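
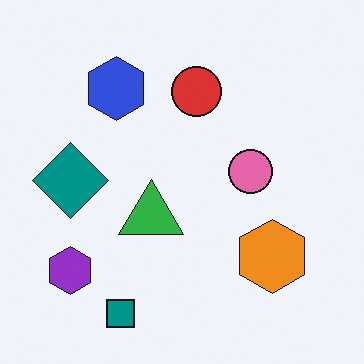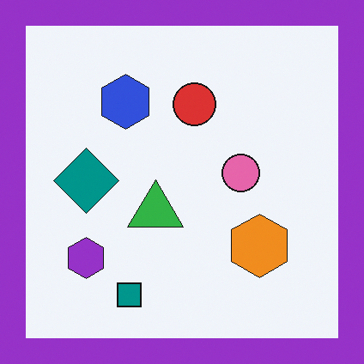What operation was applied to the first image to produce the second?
The second image is the first framed with a purple border.

A solid purple frame runs around the edge of the second image, with the content slightly shrunk inside it.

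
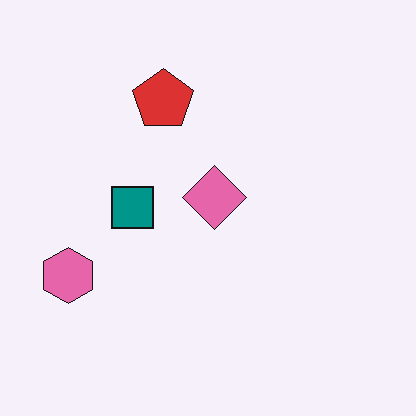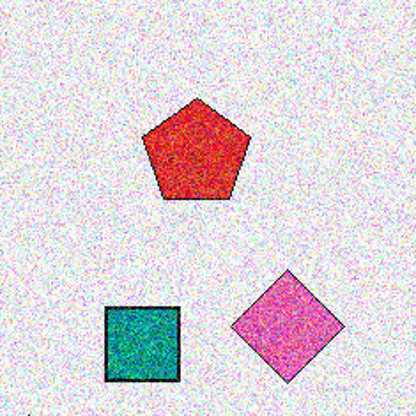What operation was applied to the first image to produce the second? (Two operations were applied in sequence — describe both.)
Degraded with strong gaussian noise, then cropped tightly and scaled back up.

Random speckle covers the whole image, including the flat background. The visible shapes are larger and the field of view is narrower; shapes near the original edges may be partly or wholly outside the frame — a crop-and-rescale.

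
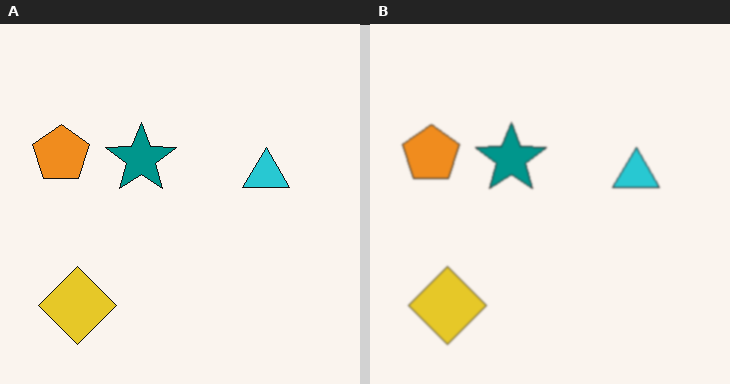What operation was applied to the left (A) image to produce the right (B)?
Slightly softened.

Shape edges and outlines are uniformly softened across the whole image.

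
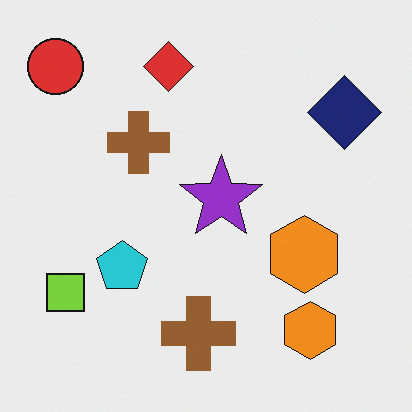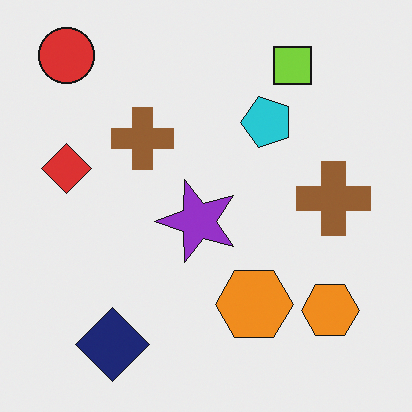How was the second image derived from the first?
It was transposed (reflected across the top-left ↔ bottom-right diagonal).

Shapes have swapped their row and column positions — what was in the top-right is now in the bottom-left — a diagonal reflection.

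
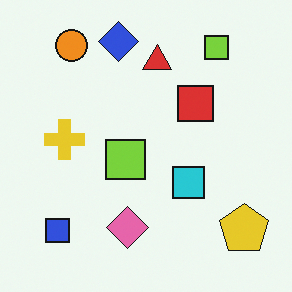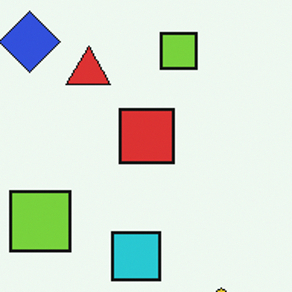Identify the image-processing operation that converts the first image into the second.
It was cropped slightly and scaled back up.

The visible shapes are larger and the field of view is narrower; shapes near the original edges may be partly or wholly outside the frame — a crop-and-rescale.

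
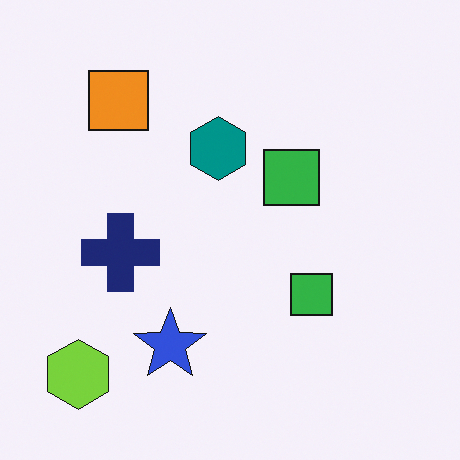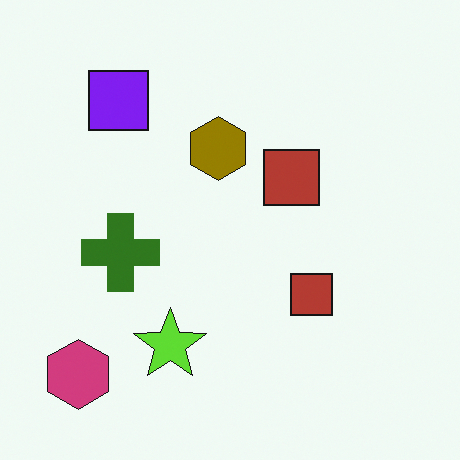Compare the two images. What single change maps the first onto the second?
Hue-shifted through roughly half the color wheel.

Every shape's color has rotated by the same amount around the hue wheel — a uniform hue shift.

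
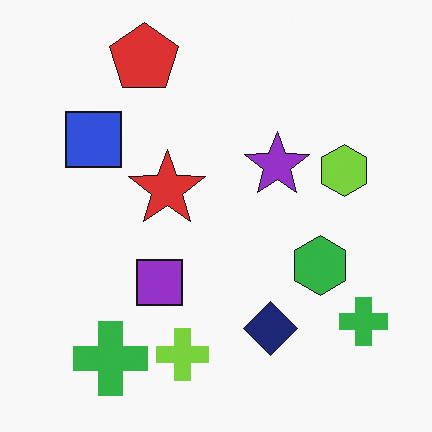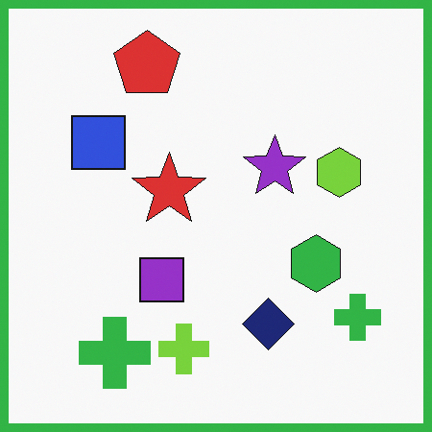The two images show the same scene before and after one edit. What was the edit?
The transformation is: framed with a green border.

A solid green frame runs around the edge of the second image, with the content slightly shrunk inside it.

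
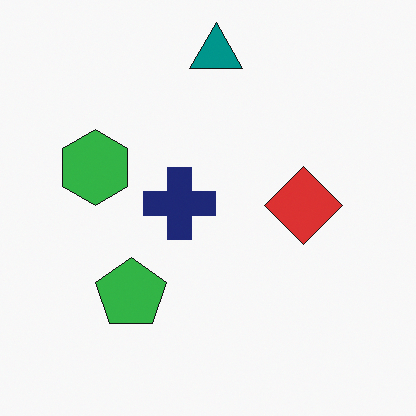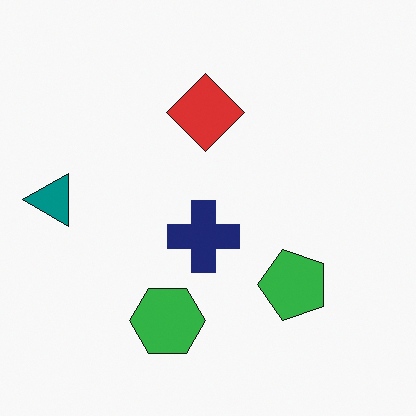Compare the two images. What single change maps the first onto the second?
It was rotated 90° counter-clockwise.

The teal triangle sits in the top of the first image and the left of the second — consistent with a whole-image 90° counter-clockwise rotation.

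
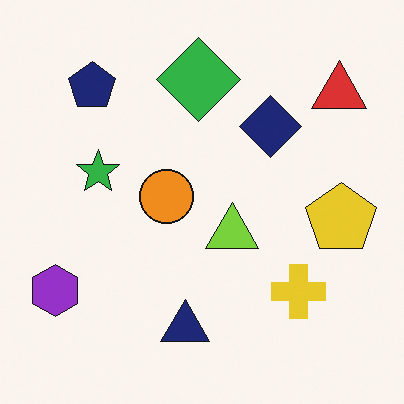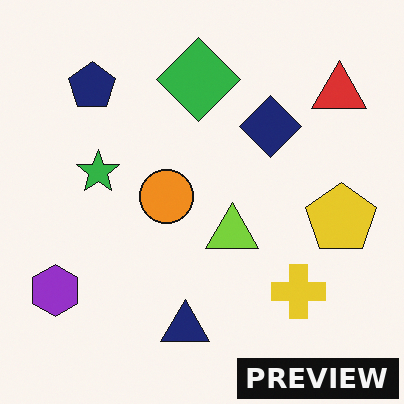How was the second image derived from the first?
The second image is the first watermarked with the text "PREVIEW" in the lower-right corner.

A dark label reading "PREVIEW" appears in the lower-right corner.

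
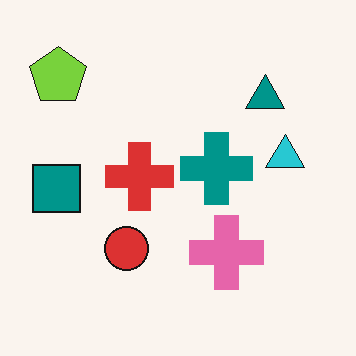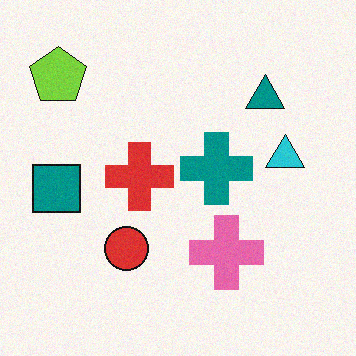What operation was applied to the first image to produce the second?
It was degraded with light additive noise.

Random speckle covers the whole image, including the flat background.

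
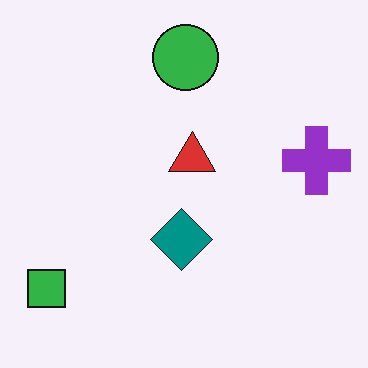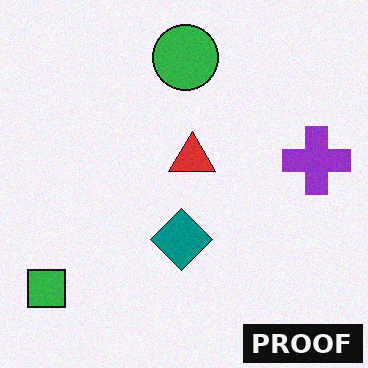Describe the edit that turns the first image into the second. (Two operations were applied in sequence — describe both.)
The transformation is: degraded with light additive noise, then watermarked with the text "PROOF" in the lower-right corner.

Random speckle covers the whole image, including the flat background. A dark label reading "PROOF" appears in the lower-right corner.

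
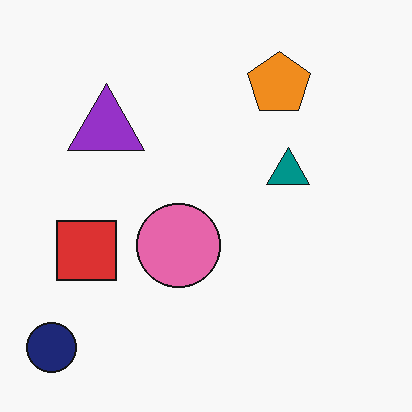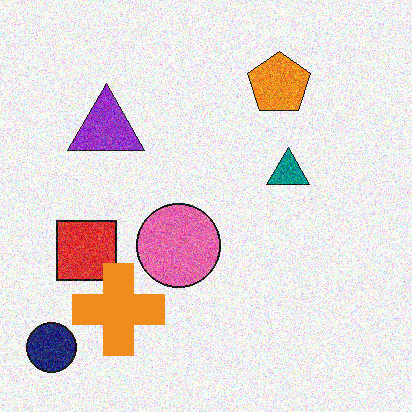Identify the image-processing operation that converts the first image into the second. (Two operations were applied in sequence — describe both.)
This is the original image degraded with heavy additive noise, then overlaid with an additional orange cross.

Random speckle covers the whole image, including the flat background. An orange cross appears in the second image that is absent from the first.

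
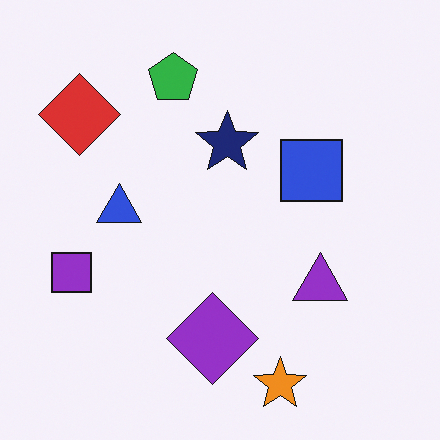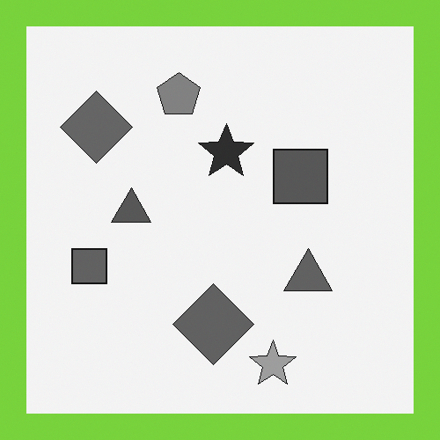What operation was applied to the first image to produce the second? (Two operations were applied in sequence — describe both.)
This is the original image converted to grayscale, then framed with a lime border.

All color is removed — every shape is now a shade of grey. A solid lime frame runs around the edge of the second image, with the content slightly shrunk inside it.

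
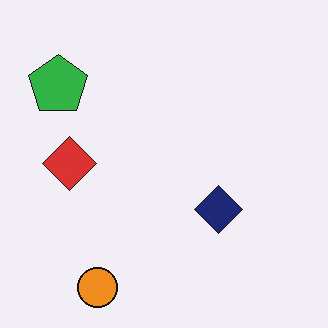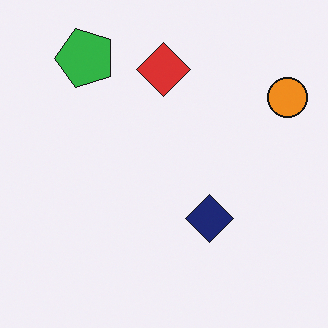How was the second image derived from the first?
The transformation is: transposed (reflected across the top-left ↔ bottom-right diagonal).

Shapes have swapped their row and column positions — what was in the top-right is now in the bottom-left — a diagonal reflection.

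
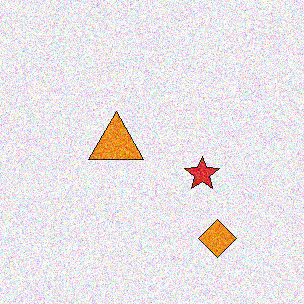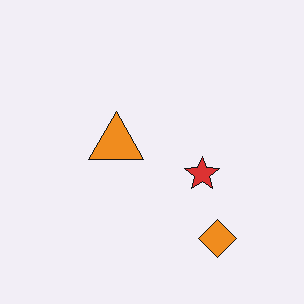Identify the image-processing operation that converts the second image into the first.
The image was degraded with strong gaussian noise.

Random speckle covers the whole image, including the flat background.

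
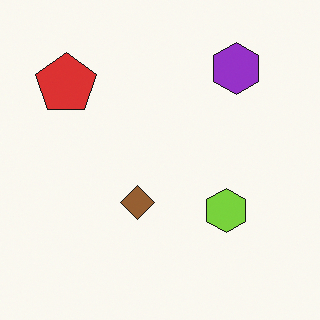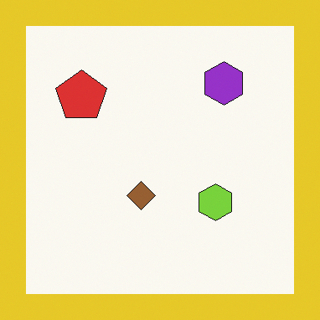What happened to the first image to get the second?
The image was framed with a yellow border.

A solid yellow frame runs around the edge of the second image, with the content slightly shrunk inside it.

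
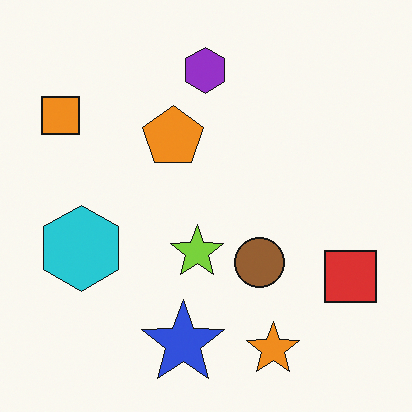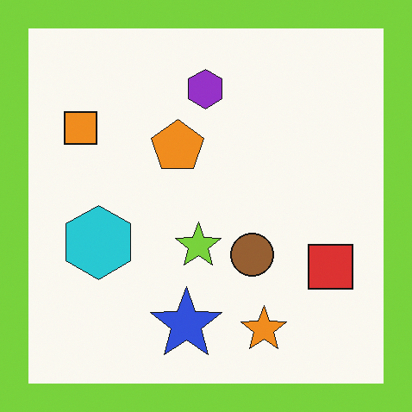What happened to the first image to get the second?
The transformation is: framed with a lime border.

A solid lime frame runs around the edge of the second image, with the content slightly shrunk inside it.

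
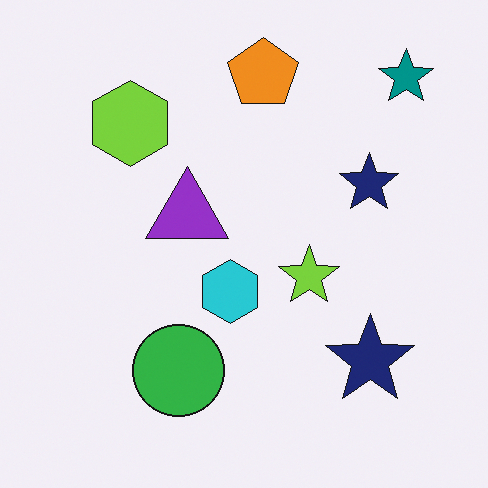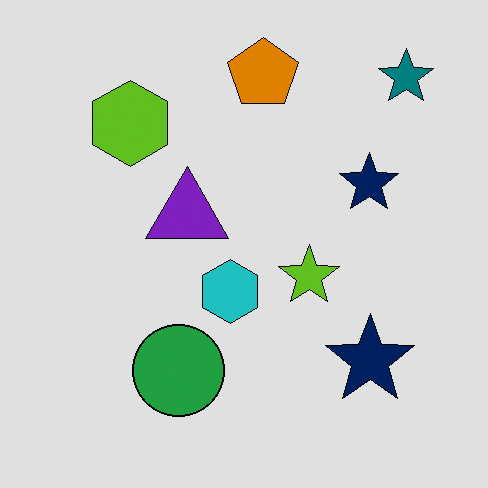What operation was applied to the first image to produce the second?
It was posterized to a reduced palette.

Each flat color has snapped to a coarser quantized level — most visibly, the near-white background has dropped to a flat grey.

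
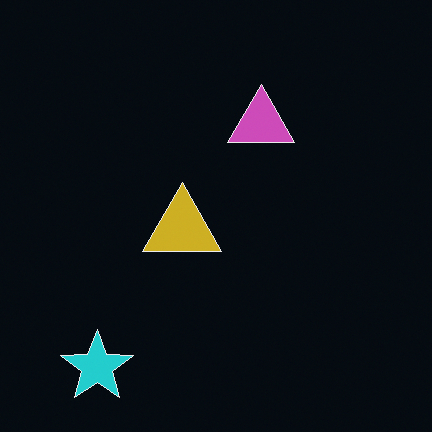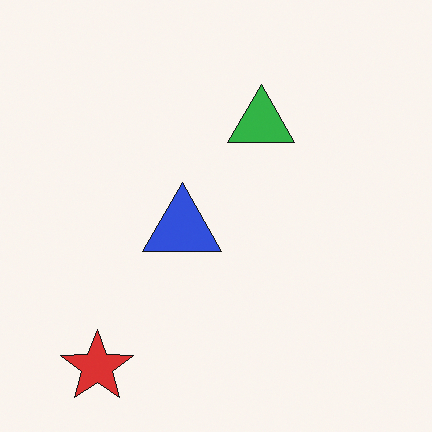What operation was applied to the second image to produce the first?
The image was color-inverted (negative).

The light background has become dark and every shape's color is its complement — a photographic negative.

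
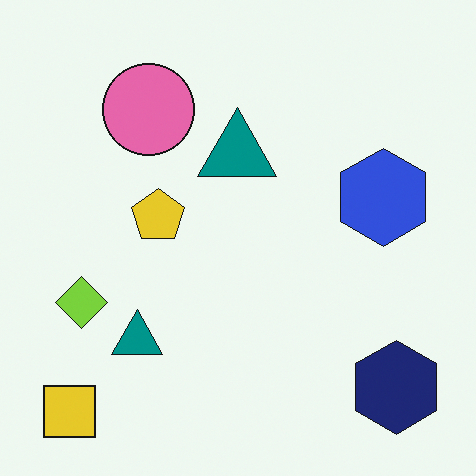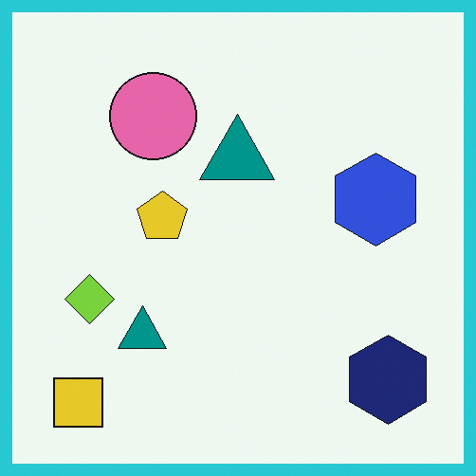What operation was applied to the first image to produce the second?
The second image is the first framed with a cyan border.

A solid cyan frame runs around the edge of the second image, with the content slightly shrunk inside it.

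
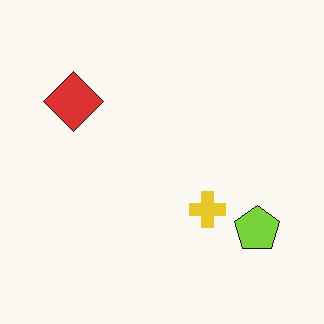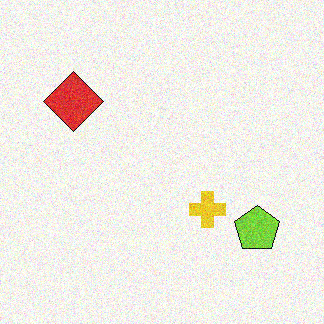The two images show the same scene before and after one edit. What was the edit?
Degraded with moderate additive noise.

Random speckle covers the whole image, including the flat background.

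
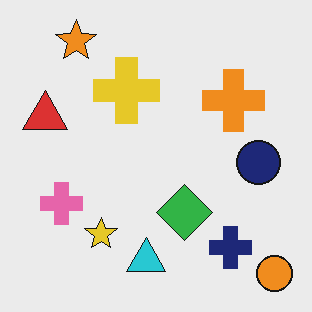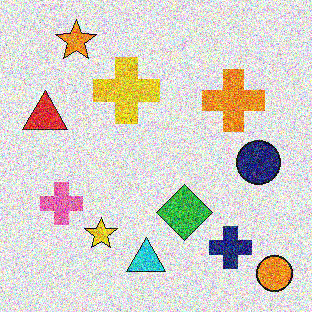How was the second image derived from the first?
This is the original image degraded with heavy additive noise.

Random speckle covers the whole image, including the flat background.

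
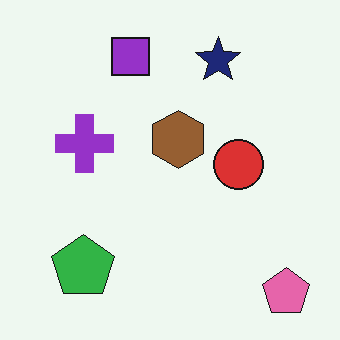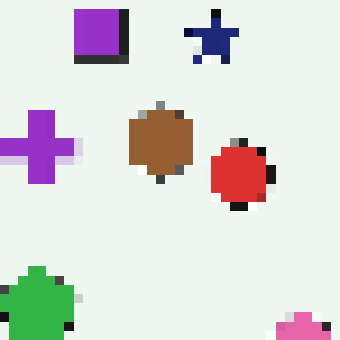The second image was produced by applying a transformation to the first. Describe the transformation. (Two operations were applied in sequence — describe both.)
The second image is the first cropped slightly and scaled back up, then heavily pixelated into large blocks.

The visible shapes are larger and the field of view is narrower; shapes near the original edges may be partly or wholly outside the frame — a crop-and-rescale. Shapes are reduced to large square blocks; fine edges and outlines are lost — a downscale-then-upscale (mosaic) effect.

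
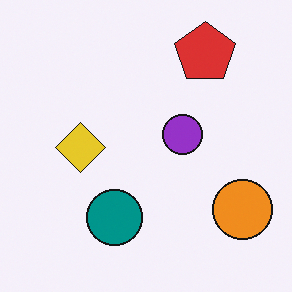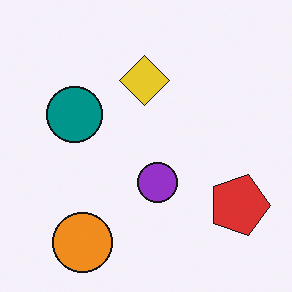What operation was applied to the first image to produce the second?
The second image is the first rotated 90° clockwise.

The orange circle sits in the bottom-right of the first image and the bottom-left of the second — consistent with a whole-image 90° clockwise rotation.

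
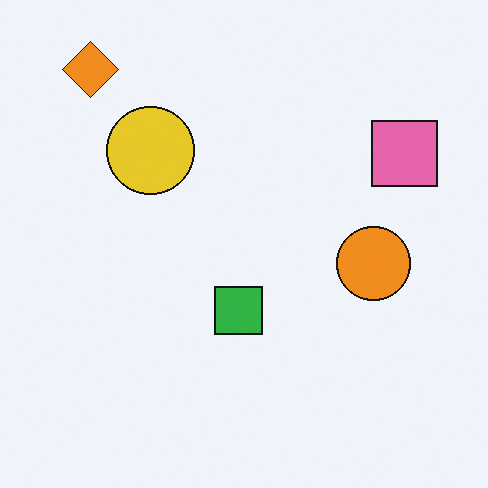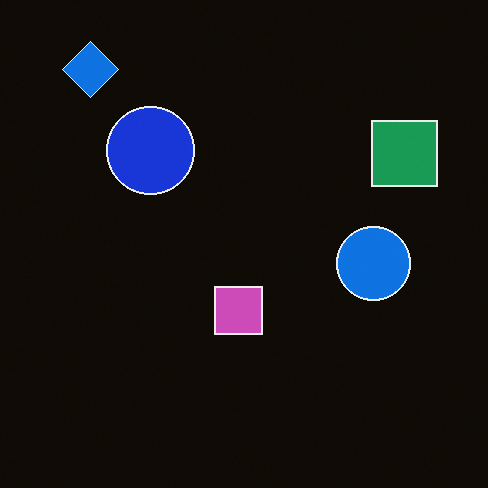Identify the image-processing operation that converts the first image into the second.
The image was color-inverted (negative).

The light background has become dark and every shape's color is its complement — a photographic negative.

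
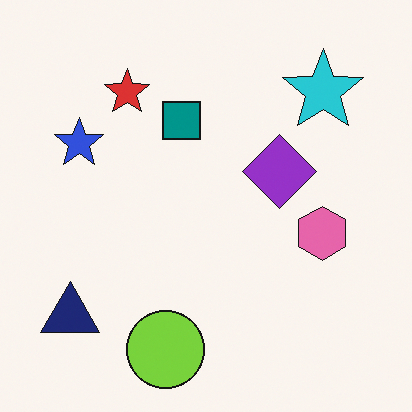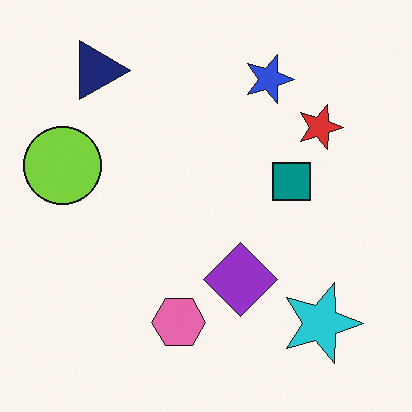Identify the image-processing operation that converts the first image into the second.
It was rotated 90° clockwise.

The navy triangle sits in the bottom-left of the first image and the top-left of the second — consistent with a whole-image 90° clockwise rotation.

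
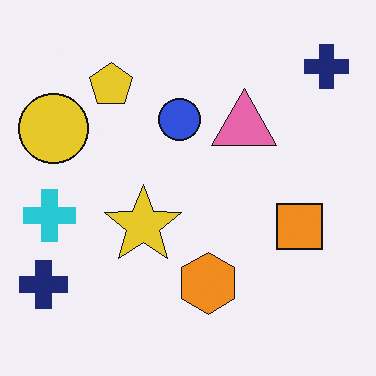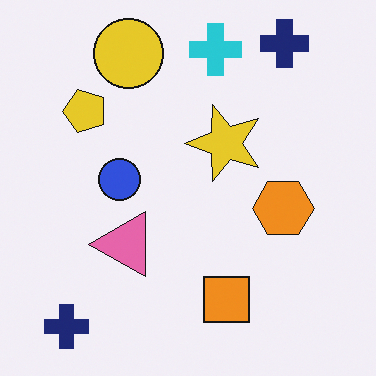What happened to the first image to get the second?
The transformation is: transposed (reflected across the top-left ↔ bottom-right diagonal).

Shapes have swapped their row and column positions — what was in the top-right is now in the bottom-left — a diagonal reflection.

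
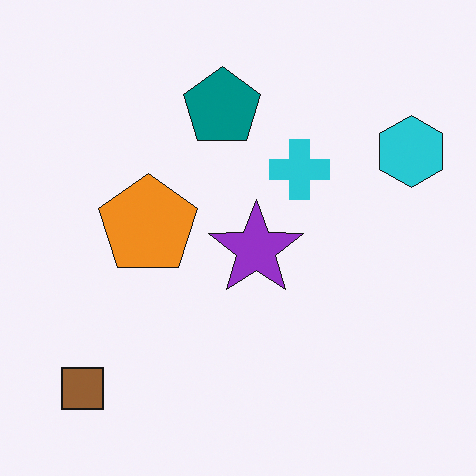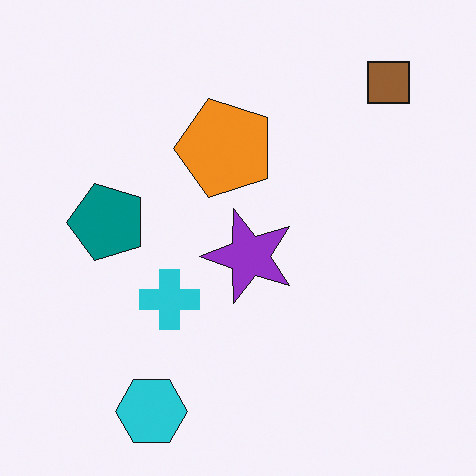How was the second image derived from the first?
The second image is the first transposed (reflected across the top-left ↔ bottom-right diagonal).

Shapes have swapped their row and column positions — what was in the top-right is now in the bottom-left — a diagonal reflection.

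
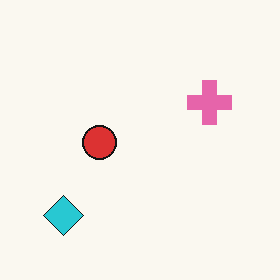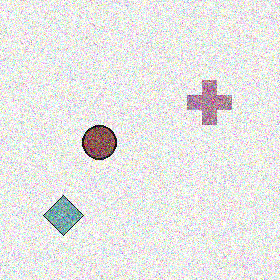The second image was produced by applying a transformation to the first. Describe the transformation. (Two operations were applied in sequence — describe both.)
This is the original image made much more muted (saturation change), then degraded with heavy additive noise.

All colors are more muted and greyish — a global saturation change. Random speckle covers the whole image, including the flat background.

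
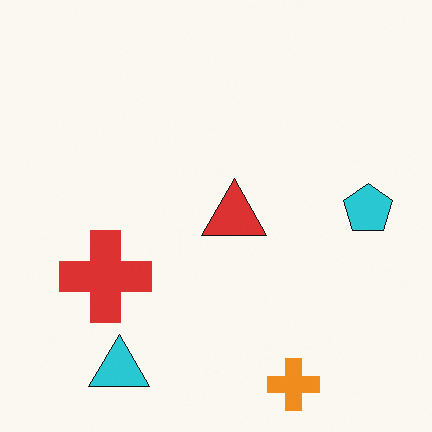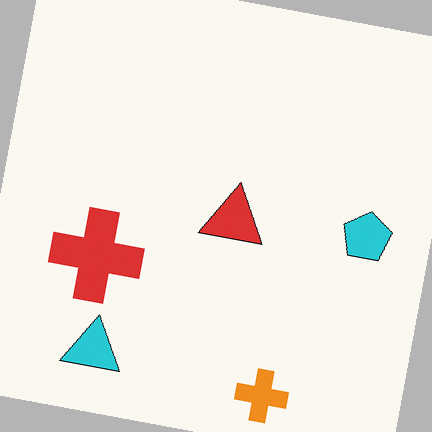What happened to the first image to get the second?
It was rotated clockwise by a slight angle.

Every shape is tilted by the same angle and the image corners show triangular fill wedges — a whole-image rotation by a non-right angle.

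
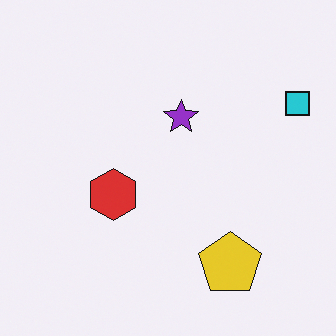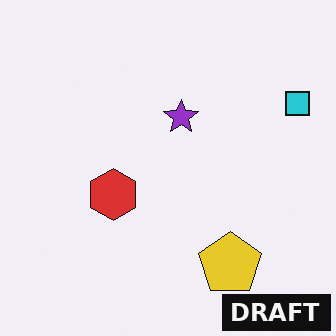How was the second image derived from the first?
It was watermarked with the text "DRAFT" in the lower-right corner.

A dark label reading "DRAFT" appears in the lower-right corner.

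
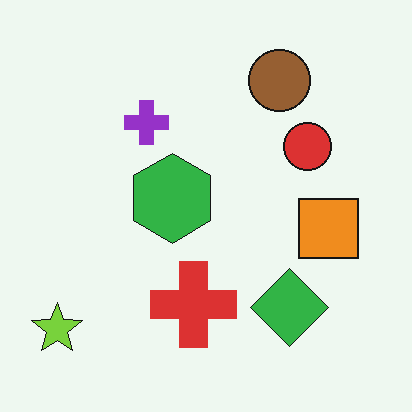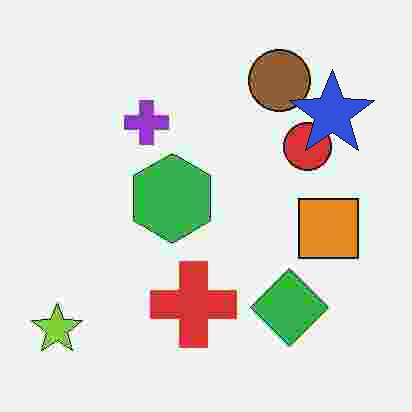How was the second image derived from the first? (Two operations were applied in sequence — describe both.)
The transformation is: heavily JPEG-compressed with obvious blocking artifacts, then overlaid with an additional blue star.

Blocky 8×8 compression artifacts appear around shape edges and the flat background shows ringing — characteristic JPEG degradation. A blue star appears in the second image that is absent from the first.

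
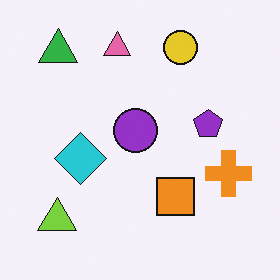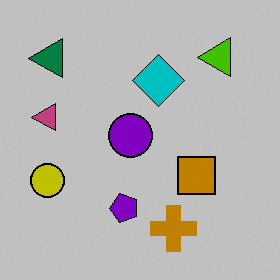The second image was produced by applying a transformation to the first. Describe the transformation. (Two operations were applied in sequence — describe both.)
The second image is the first aggressively posterized, then transposed (reflected across the top-left ↔ bottom-right diagonal).

Each flat color has snapped to a coarser quantized level — most visibly, the near-white background has dropped to a flat grey. Shapes have swapped their row and column positions — what was in the top-right is now in the bottom-left — a diagonal reflection.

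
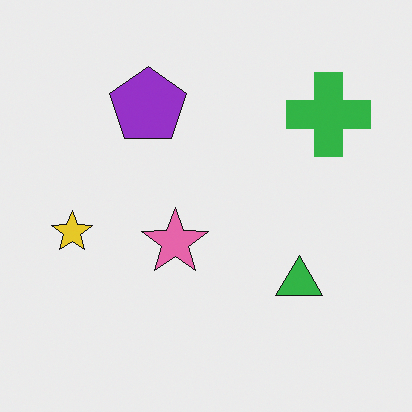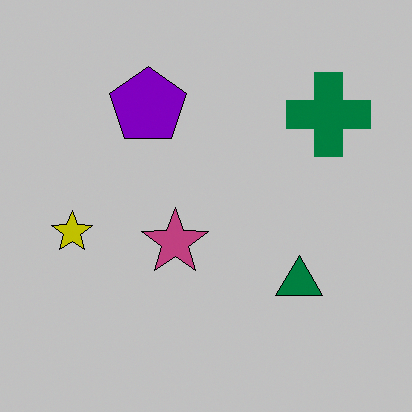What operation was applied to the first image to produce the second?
It was heavily posterized to just a handful of flat colors.

Each flat color has snapped to a coarser quantized level — most visibly, the near-white background has dropped to a flat grey.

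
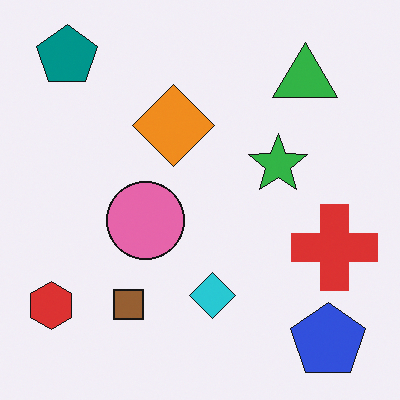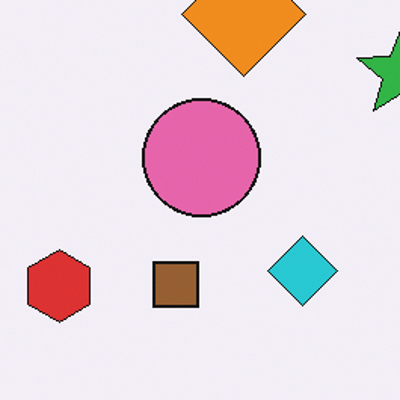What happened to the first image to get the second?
Cropped to a modestly smaller region and rescaled.

The visible shapes are larger and the field of view is narrower; shapes near the original edges may be partly or wholly outside the frame — a crop-and-rescale.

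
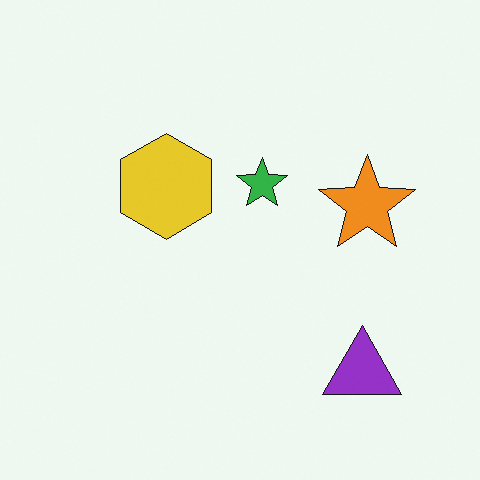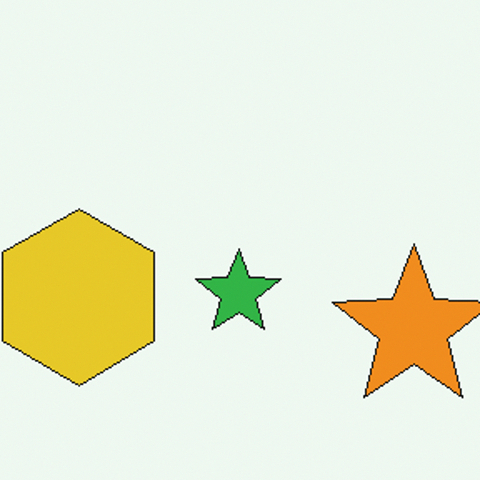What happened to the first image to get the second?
The second image is the first cropped tightly and scaled back up.

The visible shapes are larger and the field of view is narrower; shapes near the original edges may be partly or wholly outside the frame — a crop-and-rescale.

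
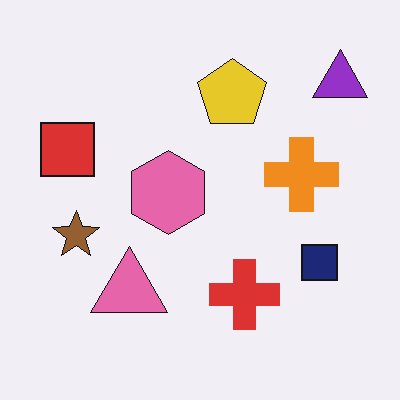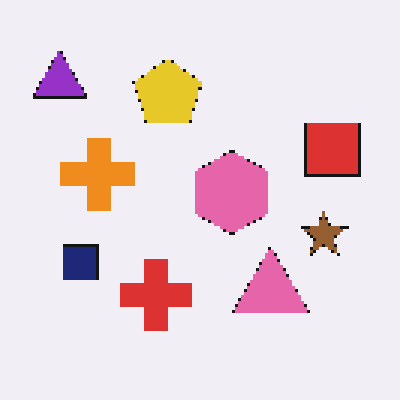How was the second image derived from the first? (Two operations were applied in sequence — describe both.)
The transformation is: flipped horizontally (left ↔ right), then mildly pixelated.

The purple triangle is in the top-right of the first image and the top-left of the second — shapes on opposite sides of the vertical midline have swapped in a mirror flip. Shapes are reduced to large square blocks; fine edges and outlines are lost — a downscale-then-upscale (mosaic) effect.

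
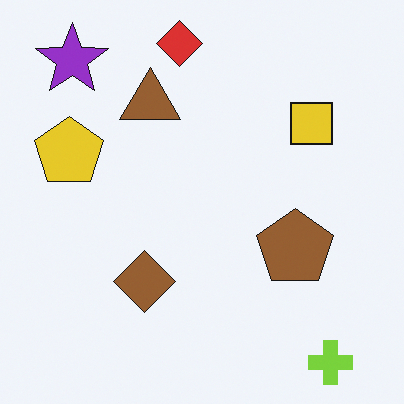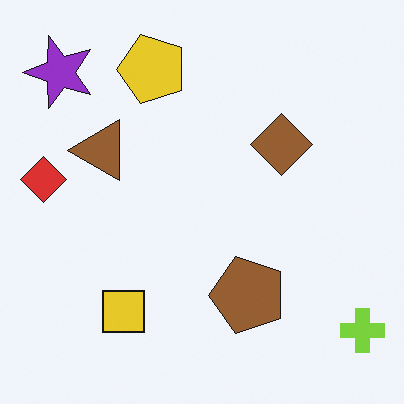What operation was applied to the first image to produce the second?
It was transposed (reflected across the top-left ↔ bottom-right diagonal).

Shapes have swapped their row and column positions — what was in the top-right is now in the bottom-left — a diagonal reflection.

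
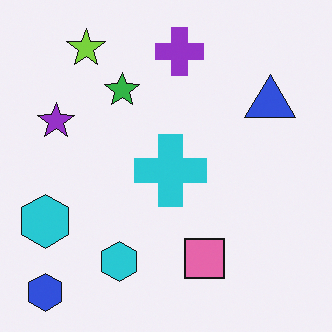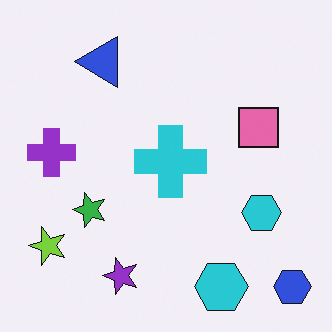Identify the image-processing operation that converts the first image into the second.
Rotated 90° counter-clockwise.

The blue hexagon sits in the bottom-left of the first image and the bottom-right of the second — consistent with a whole-image 90° counter-clockwise rotation.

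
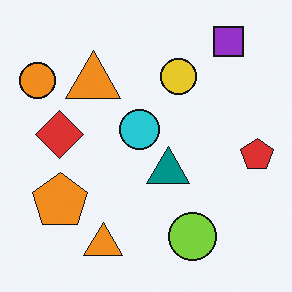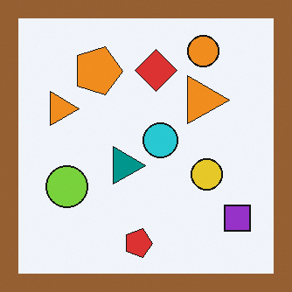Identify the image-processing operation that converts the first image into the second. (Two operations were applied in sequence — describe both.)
Rotated 90° clockwise, then framed with a brown border.

The purple square sits in the top-right of the first image and the bottom-right of the second — consistent with a whole-image 90° clockwise rotation. A solid brown frame runs around the edge of the second image, with the content slightly shrunk inside it.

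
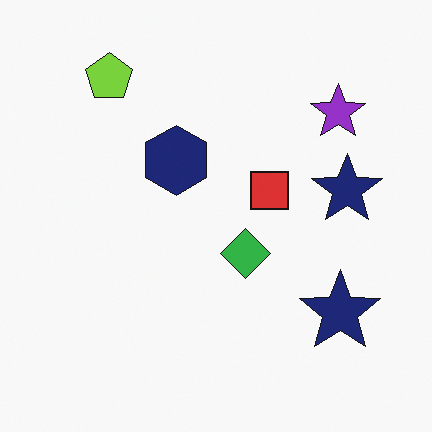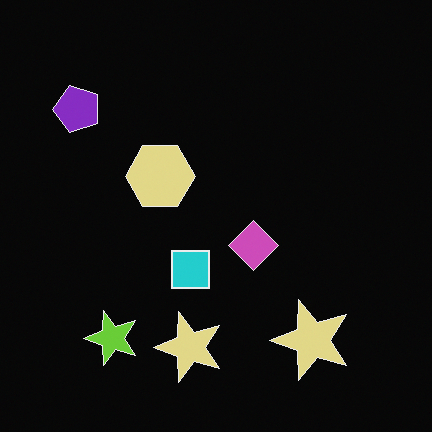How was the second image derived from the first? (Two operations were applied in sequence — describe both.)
This is the original image transposed (reflected across the top-left ↔ bottom-right diagonal), then color-inverted (negative).

Shapes have swapped their row and column positions — what was in the top-right is now in the bottom-left — a diagonal reflection. The light background has become dark and every shape's color is its complement — a photographic negative.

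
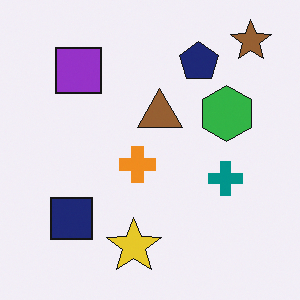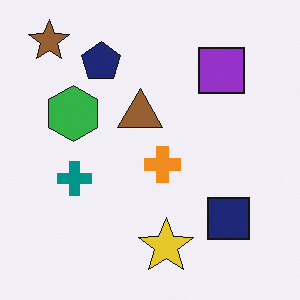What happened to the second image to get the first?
This is the original image flipped horizontally (left ↔ right).

The brown star is in the top-left of the second image and the top-right of the first — shapes on opposite sides of the vertical midline have swapped in a mirror flip.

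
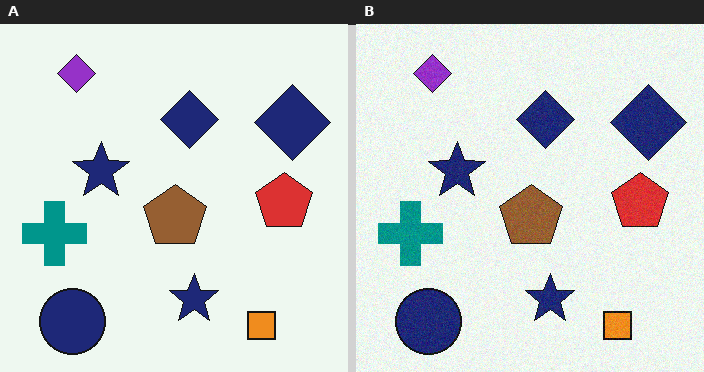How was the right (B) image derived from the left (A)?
Degraded with a light layer of grain.

Random speckle covers the whole image, including the flat background.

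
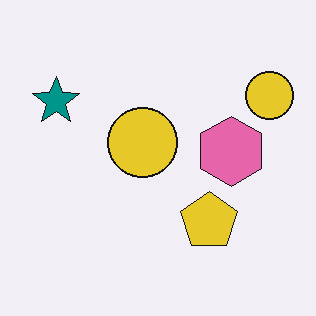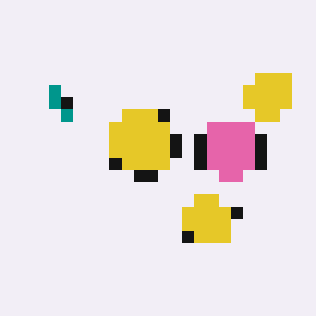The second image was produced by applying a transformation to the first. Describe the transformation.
It was heavily pixelated into large blocks.

Shapes are reduced to large square blocks; fine edges and outlines are lost — a downscale-then-upscale (mosaic) effect.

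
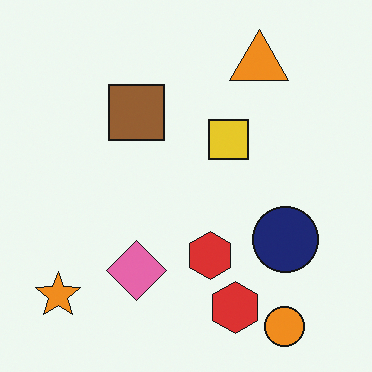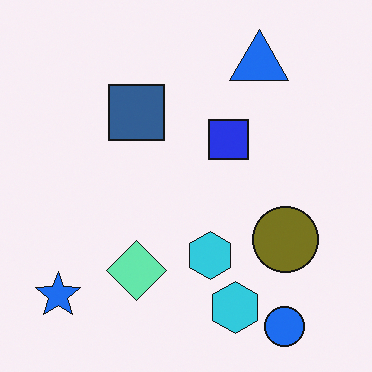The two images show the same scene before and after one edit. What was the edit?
The image was hue-shifted by a large amount.

Every shape's color has rotated by the same amount around the hue wheel — a uniform hue shift.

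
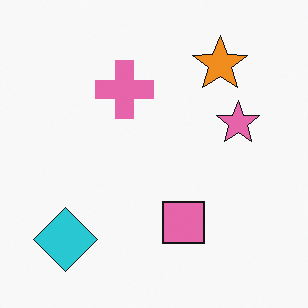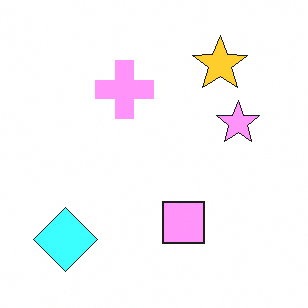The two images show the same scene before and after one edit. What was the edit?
The second image is the first substantially brightened.

Every pixel — background and shapes alike — is uniformly brightened.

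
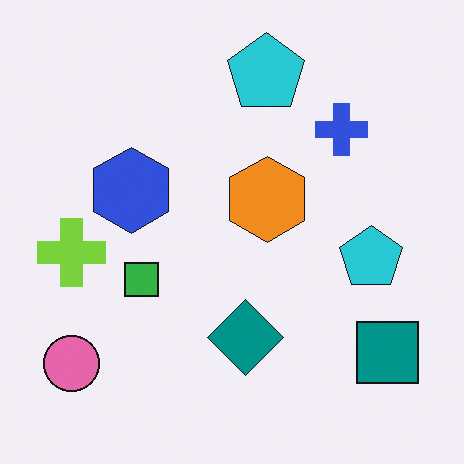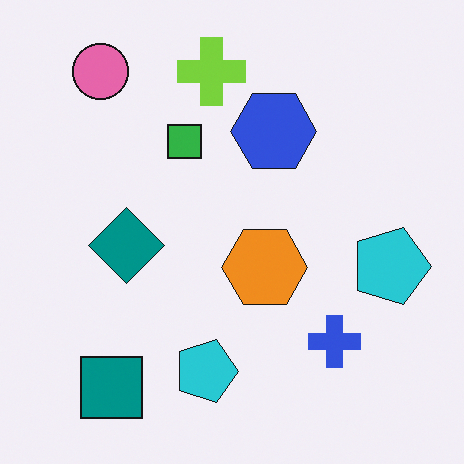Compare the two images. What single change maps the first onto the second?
The transformation is: rotated 90° clockwise.

The pink circle sits in the bottom-left of the first image and the top-left of the second — consistent with a whole-image 90° clockwise rotation.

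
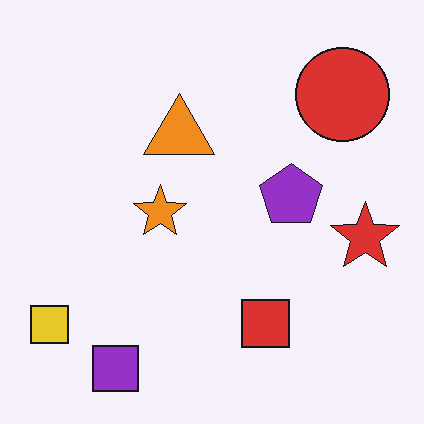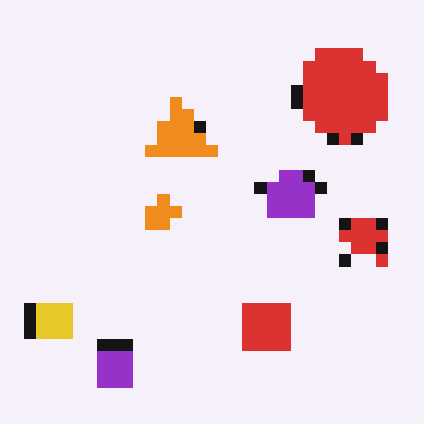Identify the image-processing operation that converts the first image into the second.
It was coarsely pixelated.

Shapes are reduced to large square blocks; fine edges and outlines are lost — a downscale-then-upscale (mosaic) effect.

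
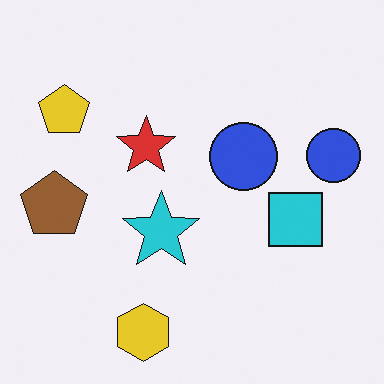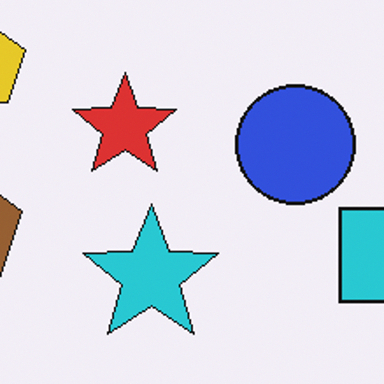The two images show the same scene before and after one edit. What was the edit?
The second image is the first cropped tightly and scaled back up.

The visible shapes are larger and the field of view is narrower; shapes near the original edges may be partly or wholly outside the frame — a crop-and-rescale.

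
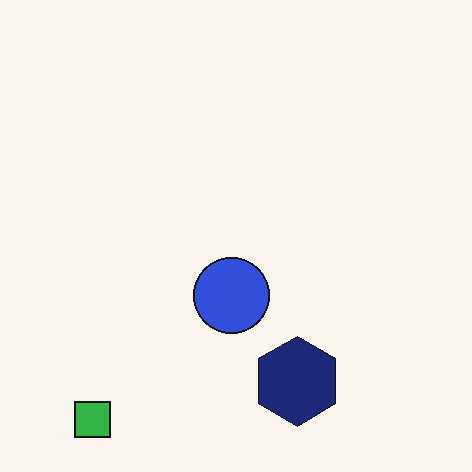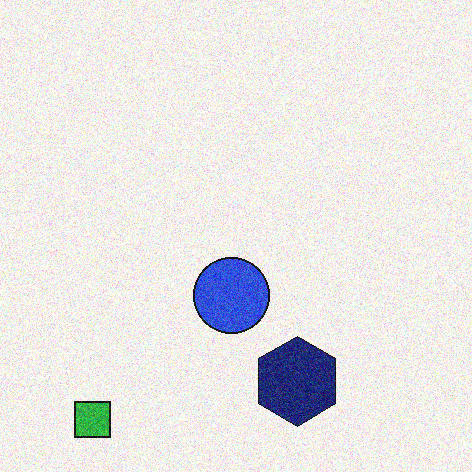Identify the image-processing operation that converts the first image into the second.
Degraded with visible gaussian noise.

Random speckle covers the whole image, including the flat background.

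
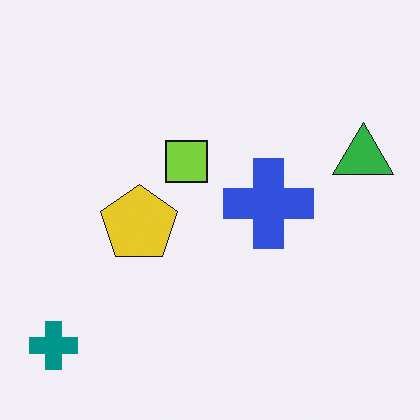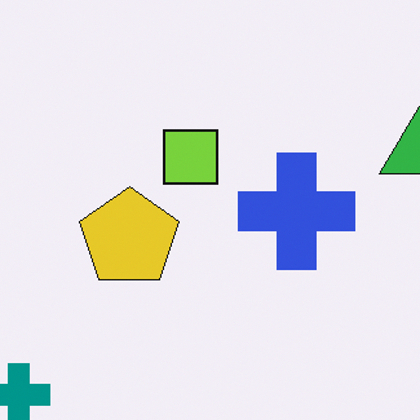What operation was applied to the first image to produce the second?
It was cropped to a modestly smaller region and rescaled.

The visible shapes are larger and the field of view is narrower; shapes near the original edges may be partly or wholly outside the frame — a crop-and-rescale.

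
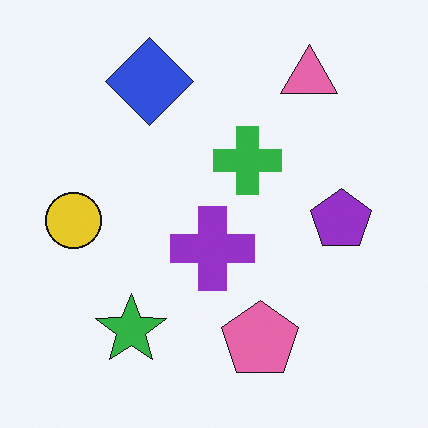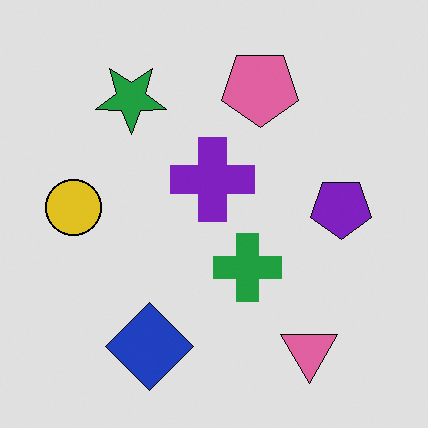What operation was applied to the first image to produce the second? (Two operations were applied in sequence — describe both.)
It was moderately posterized, then flipped vertically (top ↔ bottom).

Each flat color has snapped to a coarser quantized level — most visibly, the near-white background has dropped to a flat grey. The pink triangle is in the top-right of the first image and the bottom-right of the second — shapes on opposite sides of the horizontal midline have swapped in a mirror flip.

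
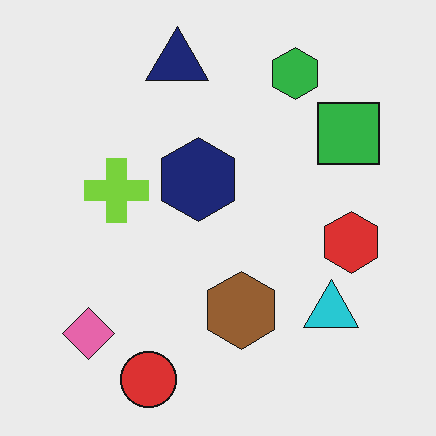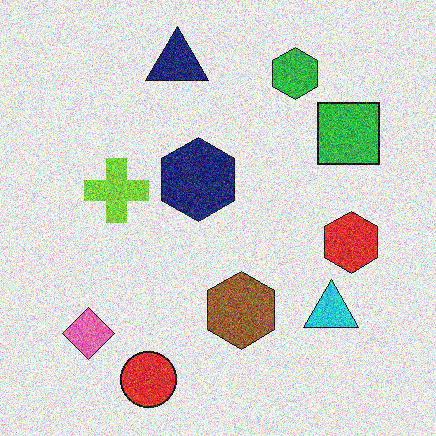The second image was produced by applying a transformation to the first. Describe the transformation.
The second image is the first degraded with strong gaussian noise.

Random speckle covers the whole image, including the flat background.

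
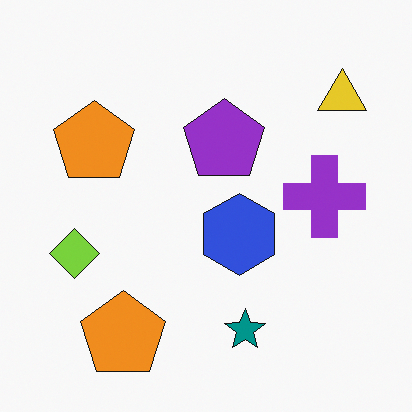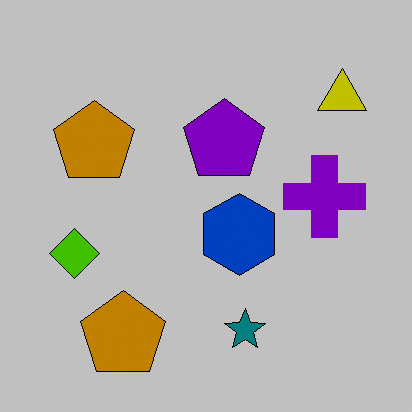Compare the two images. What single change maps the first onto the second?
Heavily posterized to just a handful of flat colors.

Each flat color has snapped to a coarser quantized level — most visibly, the near-white background has dropped to a flat grey.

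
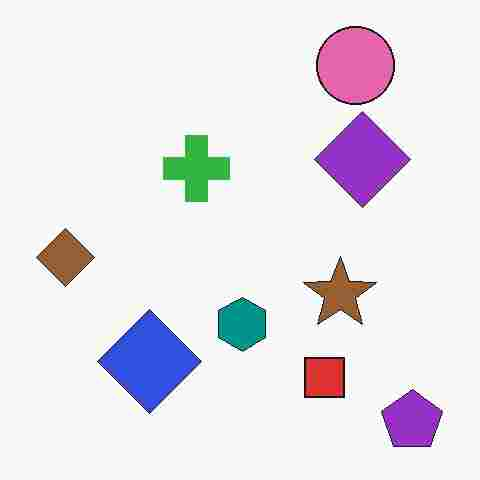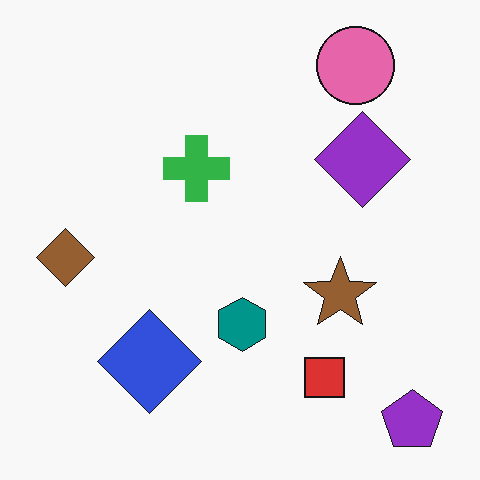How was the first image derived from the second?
It was degraded with heavy JPEG compression.

Blocky 8×8 compression artifacts appear around shape edges and the flat background shows ringing — characteristic JPEG degradation.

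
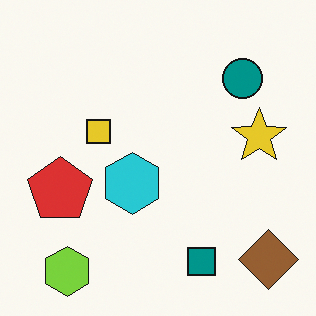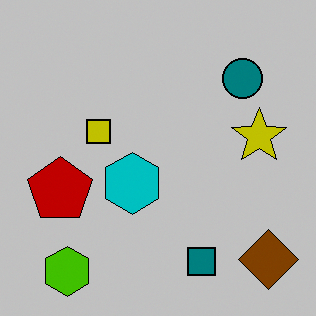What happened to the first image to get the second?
This is the original image aggressively posterized.

Each flat color has snapped to a coarser quantized level — most visibly, the near-white background has dropped to a flat grey.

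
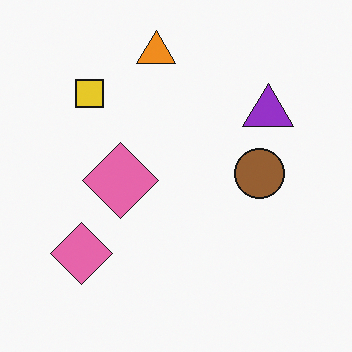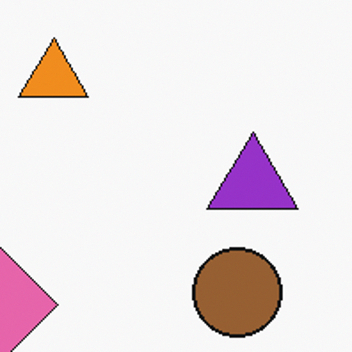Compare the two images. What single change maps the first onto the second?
This is the original image cropped tightly and scaled back up.

The visible shapes are larger and the field of view is narrower; shapes near the original edges may be partly or wholly outside the frame — a crop-and-rescale.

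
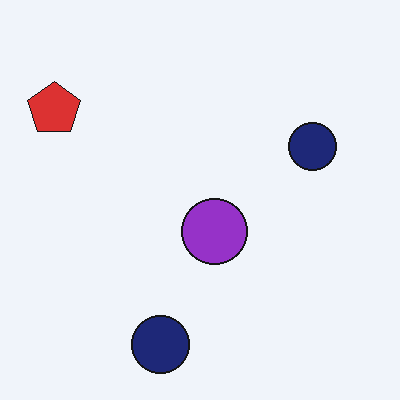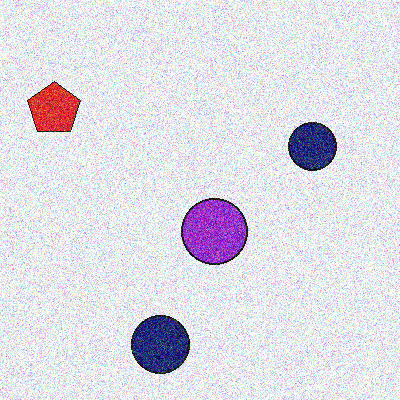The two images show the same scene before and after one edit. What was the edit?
This is the original image degraded with heavy additive noise.

Random speckle covers the whole image, including the flat background.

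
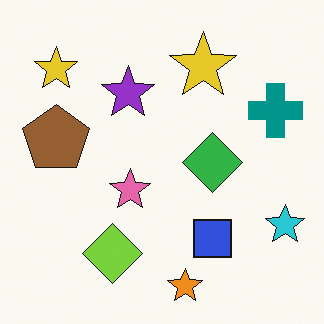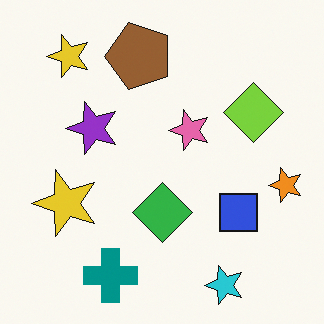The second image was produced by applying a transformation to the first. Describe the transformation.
This is the original image transposed (reflected across the top-left ↔ bottom-right diagonal).

Shapes have swapped their row and column positions — what was in the top-right is now in the bottom-left — a diagonal reflection.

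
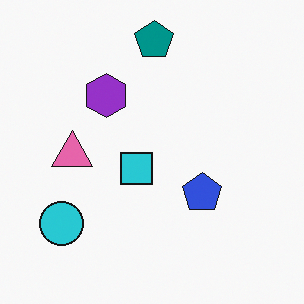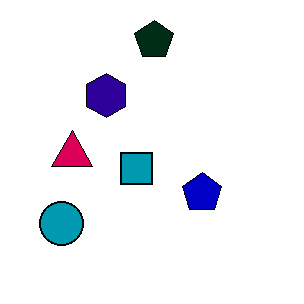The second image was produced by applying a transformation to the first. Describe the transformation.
The second image is the first given much higher contrast.

Tones are pushed away from mid-grey across the whole image — a global contrast change.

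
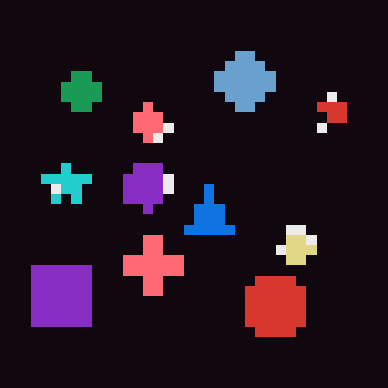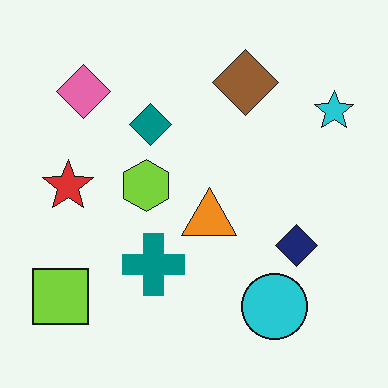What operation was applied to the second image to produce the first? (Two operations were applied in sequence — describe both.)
It was color-inverted (negative), then heavily pixelated into large blocks.

The light background has become dark and every shape's color is its complement — a photographic negative. Shapes are reduced to large square blocks; fine edges and outlines are lost — a downscale-then-upscale (mosaic) effect.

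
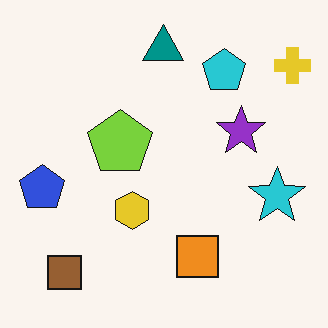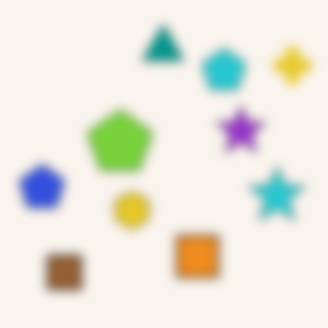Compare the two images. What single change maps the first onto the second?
The second image is the first heavily blurred.

Shape edges and outlines are uniformly softened across the whole image.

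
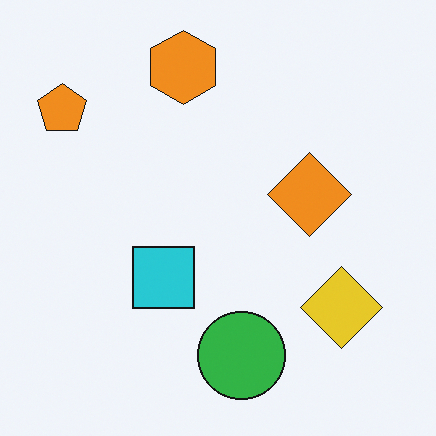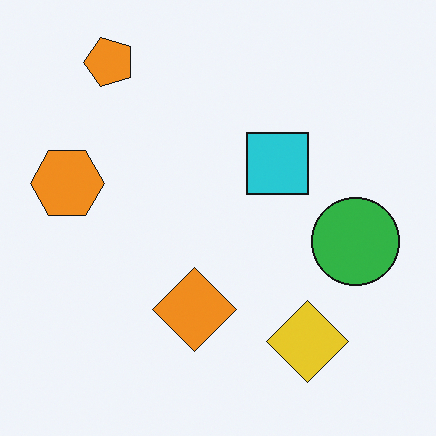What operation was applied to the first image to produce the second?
The image was transposed (reflected across the top-left ↔ bottom-right diagonal).

Shapes have swapped their row and column positions — what was in the top-right is now in the bottom-left — a diagonal reflection.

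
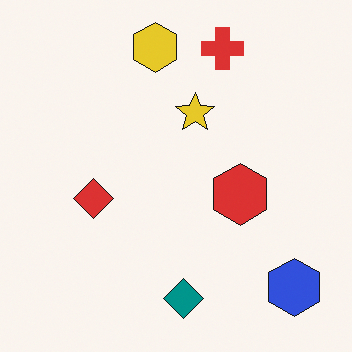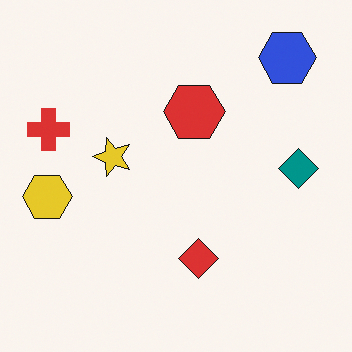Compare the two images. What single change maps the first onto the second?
The second image is the first rotated 90° counter-clockwise.

The blue hexagon sits in the bottom-right of the first image and the top-right of the second — consistent with a whole-image 90° counter-clockwise rotation.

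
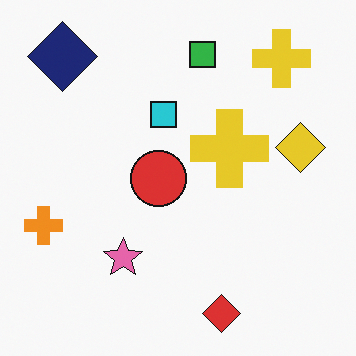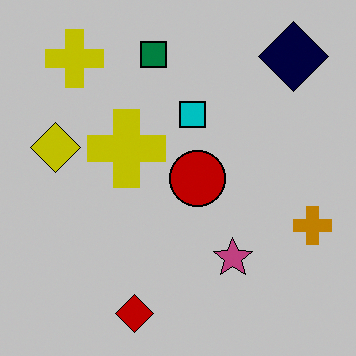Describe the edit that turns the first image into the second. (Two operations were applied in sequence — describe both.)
This is the original image flipped horizontally (left ↔ right), then aggressively posterized.

The orange cross is in the left of the first image and the right of the second — shapes on opposite sides of the vertical midline have swapped in a mirror flip. Each flat color has snapped to a coarser quantized level — most visibly, the near-white background has dropped to a flat grey.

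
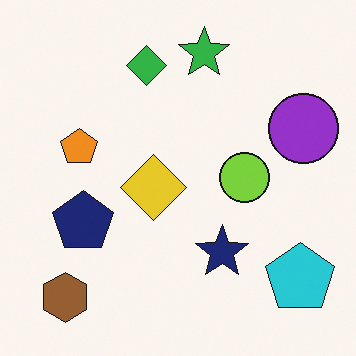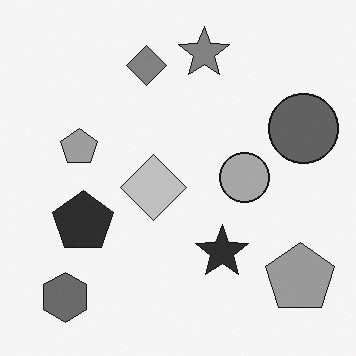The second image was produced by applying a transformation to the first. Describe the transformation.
This is the original image converted to grayscale.

All color is removed — every shape is now a shade of grey.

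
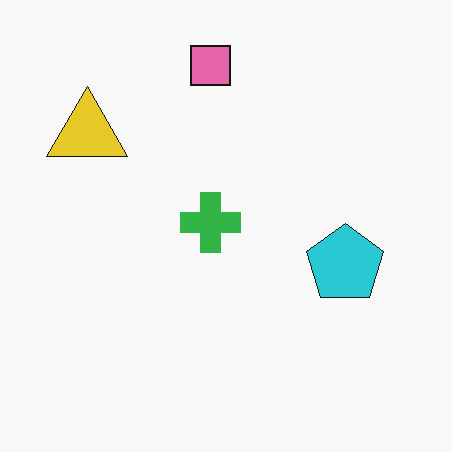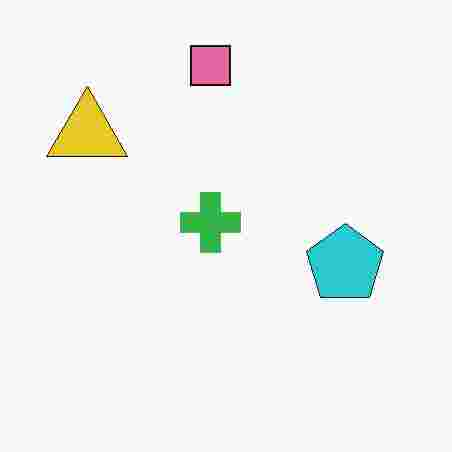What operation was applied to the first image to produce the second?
The image was heavily JPEG-compressed with obvious blocking artifacts.

Blocky 8×8 compression artifacts appear around shape edges and the flat background shows ringing — characteristic JPEG degradation.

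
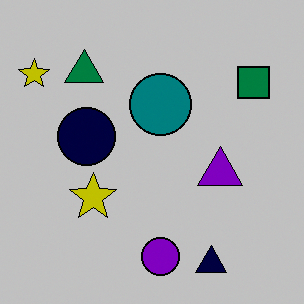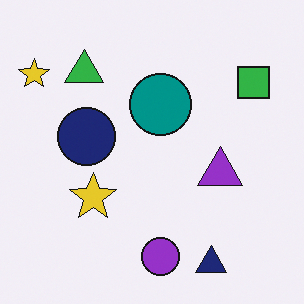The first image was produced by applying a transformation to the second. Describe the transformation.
It was heavily posterized to just a handful of flat colors.

Each flat color has snapped to a coarser quantized level — most visibly, the near-white background has dropped to a flat grey.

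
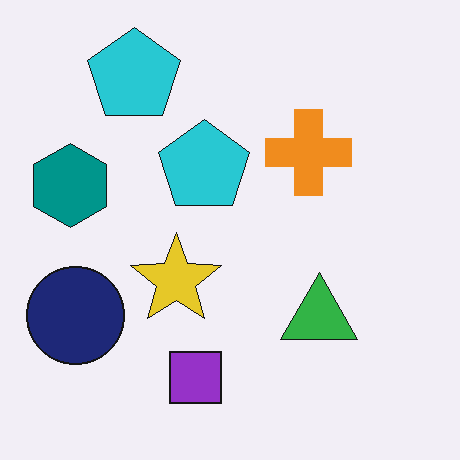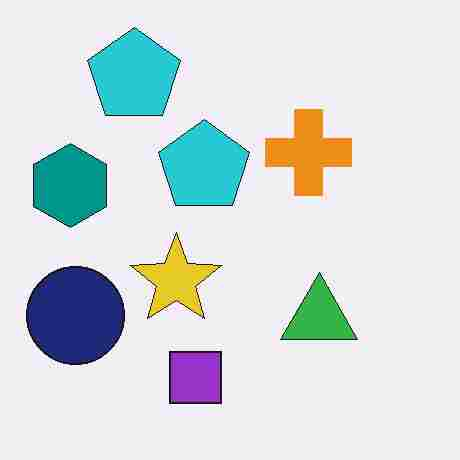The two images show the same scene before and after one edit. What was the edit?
The second image is the first degraded with heavy JPEG compression.

Blocky 8×8 compression artifacts appear around shape edges and the flat background shows ringing — characteristic JPEG degradation.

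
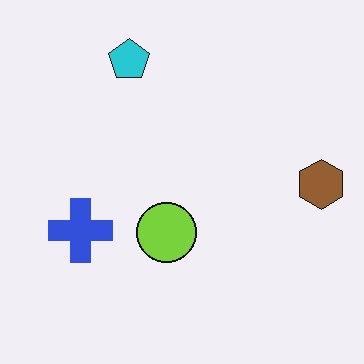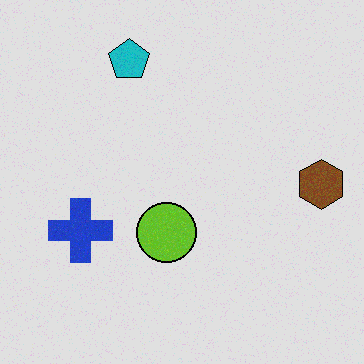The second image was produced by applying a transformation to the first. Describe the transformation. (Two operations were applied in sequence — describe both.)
Degraded with light additive noise, then posterized to a reduced palette.

Random speckle covers the whole image, including the flat background. Each flat color has snapped to a coarser quantized level — most visibly, the near-white background has dropped to a flat grey.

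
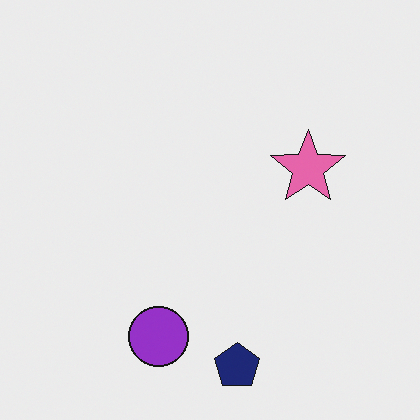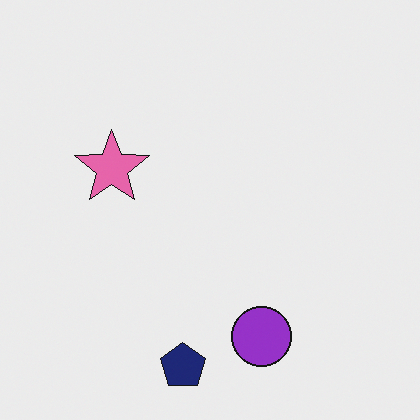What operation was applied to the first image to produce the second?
This is the original image flipped horizontally (left ↔ right).

The pink star is in the right of the first image and the left of the second — shapes on opposite sides of the vertical midline have swapped in a mirror flip.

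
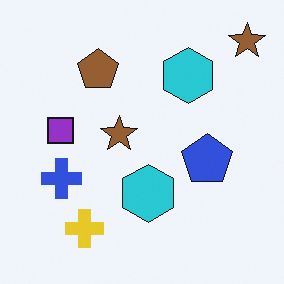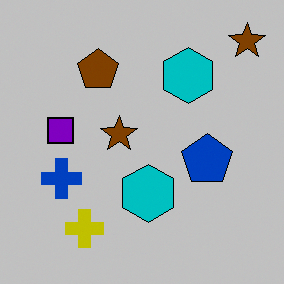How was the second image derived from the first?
It was heavily posterized to just a handful of flat colors.

Each flat color has snapped to a coarser quantized level — most visibly, the near-white background has dropped to a flat grey.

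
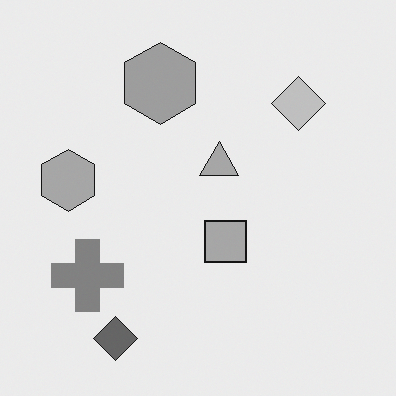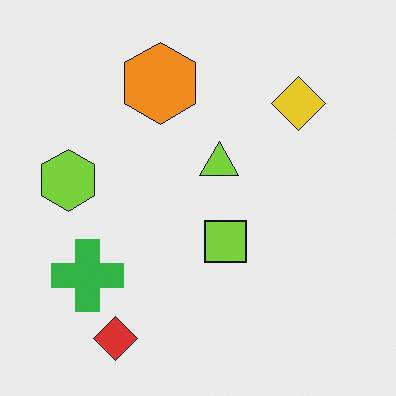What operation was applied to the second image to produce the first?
Converted to grayscale.

All color is removed — every shape is now a shade of grey.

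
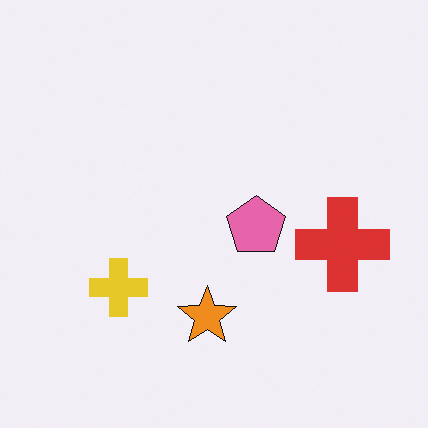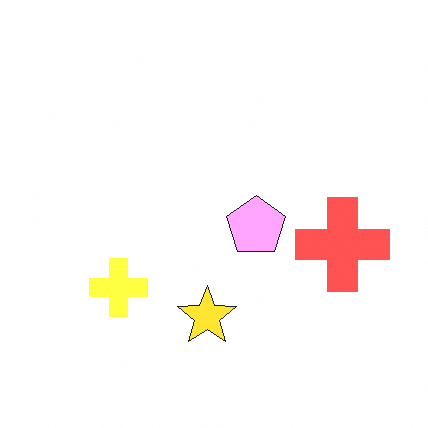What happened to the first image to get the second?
The image was brightened a lot.

Every pixel — background and shapes alike — is uniformly brightened.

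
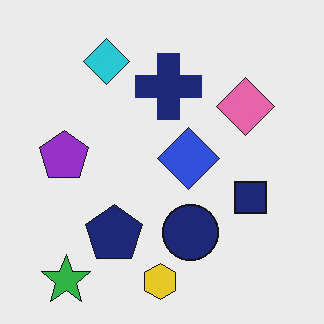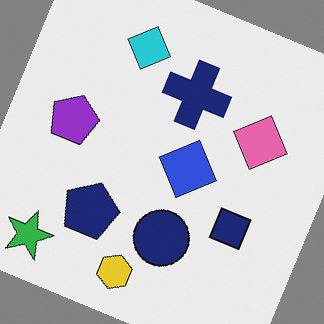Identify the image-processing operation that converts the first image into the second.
Rotated clockwise by a clearly visible amount.

Every shape is tilted by the same angle and the image corners show triangular fill wedges — a whole-image rotation by a non-right angle.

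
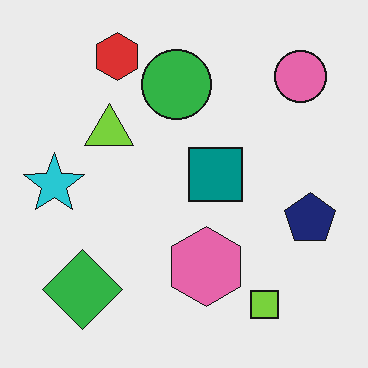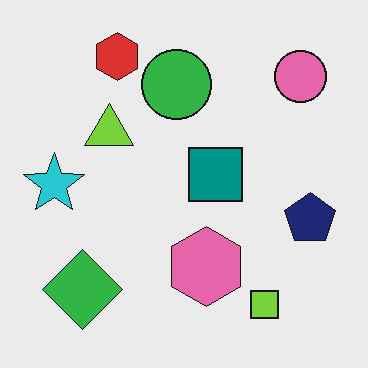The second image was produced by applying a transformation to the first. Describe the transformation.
The image was given moderate JPEG compression.

Blocky 8×8 compression artifacts appear around shape edges and the flat background shows ringing — characteristic JPEG degradation.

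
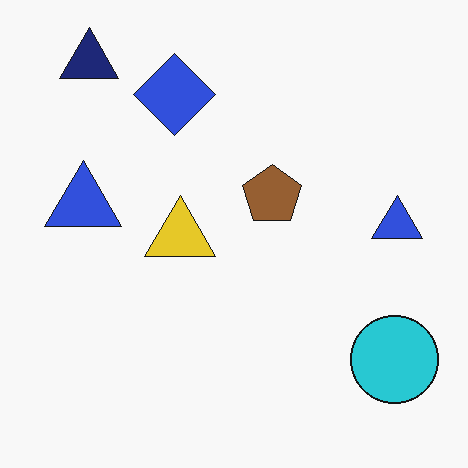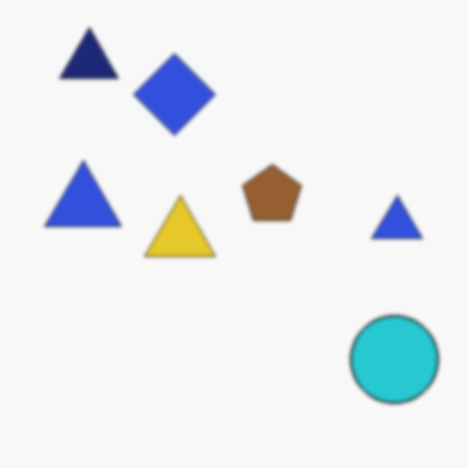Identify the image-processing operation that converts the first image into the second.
This is the original image slightly softened.

Shape edges and outlines are uniformly softened across the whole image.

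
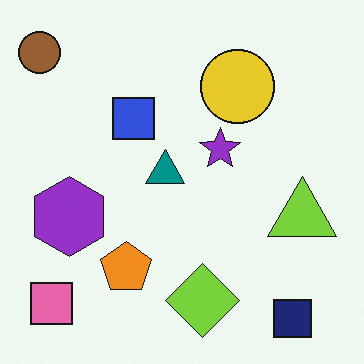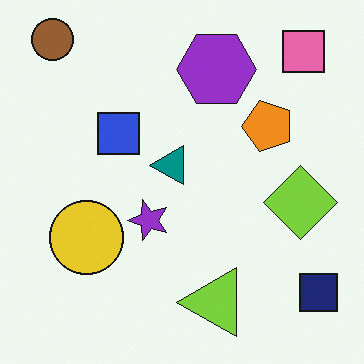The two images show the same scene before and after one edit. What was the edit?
It was transposed (reflected across the top-left ↔ bottom-right diagonal).

Shapes have swapped their row and column positions — what was in the top-right is now in the bottom-left — a diagonal reflection.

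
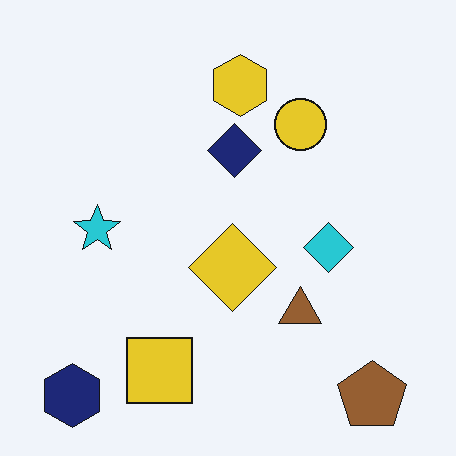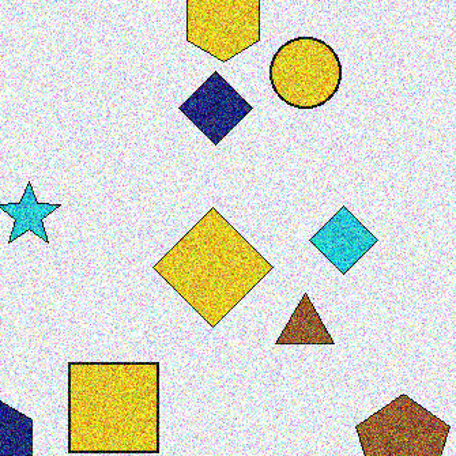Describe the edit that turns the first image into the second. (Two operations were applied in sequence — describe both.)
It was degraded with strong gaussian noise, then cropped to a modestly smaller region and rescaled.

Random speckle covers the whole image, including the flat background. The visible shapes are larger and the field of view is narrower; shapes near the original edges may be partly or wholly outside the frame — a crop-and-rescale.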